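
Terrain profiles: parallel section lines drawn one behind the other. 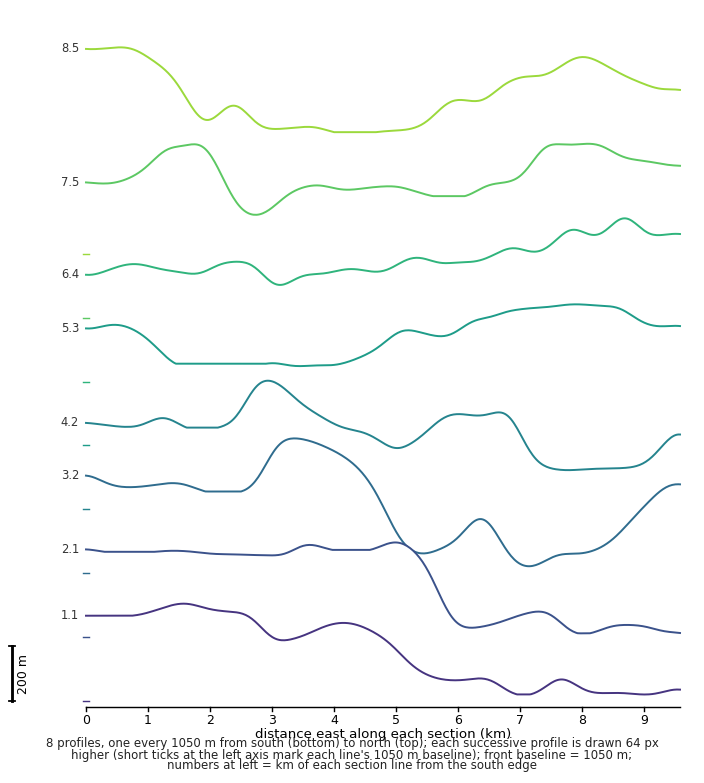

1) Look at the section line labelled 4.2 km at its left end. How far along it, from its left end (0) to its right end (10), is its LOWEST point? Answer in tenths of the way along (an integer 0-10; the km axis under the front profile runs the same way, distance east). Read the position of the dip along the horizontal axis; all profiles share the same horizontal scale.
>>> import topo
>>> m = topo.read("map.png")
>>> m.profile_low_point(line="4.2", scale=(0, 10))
8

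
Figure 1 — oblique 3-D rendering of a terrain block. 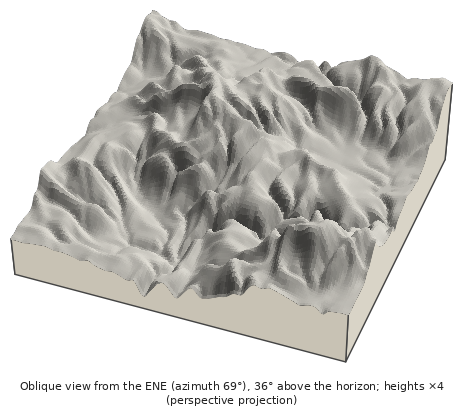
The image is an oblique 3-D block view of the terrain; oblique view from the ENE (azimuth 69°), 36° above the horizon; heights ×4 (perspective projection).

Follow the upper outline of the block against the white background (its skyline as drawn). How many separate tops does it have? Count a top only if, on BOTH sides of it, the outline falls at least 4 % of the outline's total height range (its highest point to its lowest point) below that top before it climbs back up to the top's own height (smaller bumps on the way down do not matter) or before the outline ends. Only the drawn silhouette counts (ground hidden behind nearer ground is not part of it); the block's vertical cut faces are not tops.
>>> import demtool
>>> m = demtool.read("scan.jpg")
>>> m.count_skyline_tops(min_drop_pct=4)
2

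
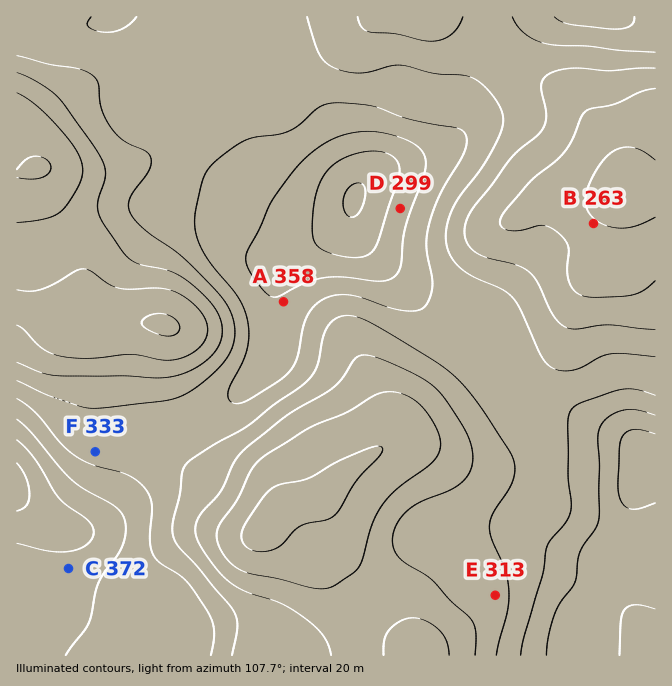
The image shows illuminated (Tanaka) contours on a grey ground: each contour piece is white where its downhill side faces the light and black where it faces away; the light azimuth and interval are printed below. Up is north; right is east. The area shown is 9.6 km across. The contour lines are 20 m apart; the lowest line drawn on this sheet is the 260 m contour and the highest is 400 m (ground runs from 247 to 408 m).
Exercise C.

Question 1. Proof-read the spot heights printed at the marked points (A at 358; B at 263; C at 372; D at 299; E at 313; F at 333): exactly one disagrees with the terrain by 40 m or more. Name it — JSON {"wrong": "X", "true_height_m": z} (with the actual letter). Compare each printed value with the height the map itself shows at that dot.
{"wrong": "D", "true_height_m": 369}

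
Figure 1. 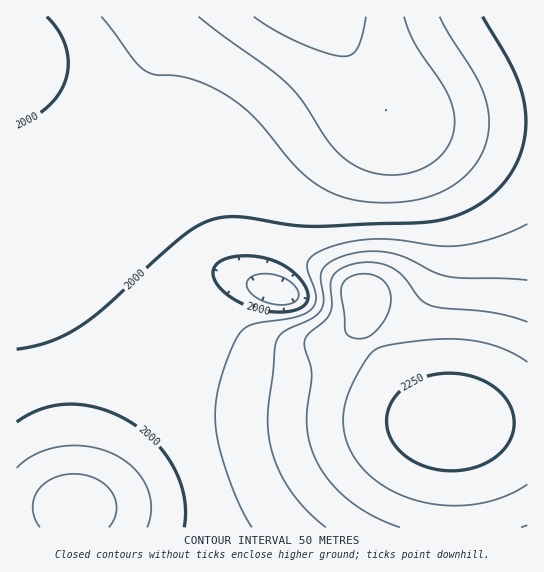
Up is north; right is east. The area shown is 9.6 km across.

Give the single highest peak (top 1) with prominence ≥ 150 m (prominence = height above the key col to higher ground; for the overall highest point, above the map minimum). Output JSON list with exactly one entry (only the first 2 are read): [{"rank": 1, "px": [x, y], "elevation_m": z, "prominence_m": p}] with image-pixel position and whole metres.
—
[{"rank": 1, "px": [451, 422], "elevation_m": 2279, "prominence_m": 461}]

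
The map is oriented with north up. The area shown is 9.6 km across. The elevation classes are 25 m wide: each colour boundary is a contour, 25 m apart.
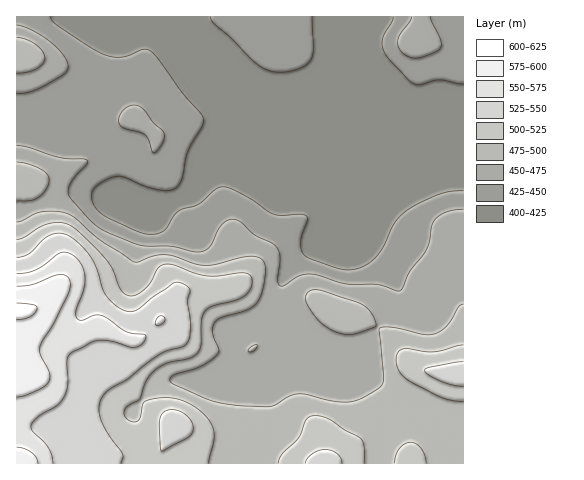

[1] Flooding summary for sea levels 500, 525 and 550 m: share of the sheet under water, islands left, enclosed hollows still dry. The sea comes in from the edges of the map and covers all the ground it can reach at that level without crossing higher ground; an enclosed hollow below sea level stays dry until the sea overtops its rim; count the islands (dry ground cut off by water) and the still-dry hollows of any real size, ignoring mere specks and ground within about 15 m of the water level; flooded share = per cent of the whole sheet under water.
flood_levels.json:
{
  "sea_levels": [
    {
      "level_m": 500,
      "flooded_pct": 78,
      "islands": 0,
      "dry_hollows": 0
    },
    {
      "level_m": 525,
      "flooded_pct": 86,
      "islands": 0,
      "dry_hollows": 0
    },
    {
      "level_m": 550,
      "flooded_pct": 94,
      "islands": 0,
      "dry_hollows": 0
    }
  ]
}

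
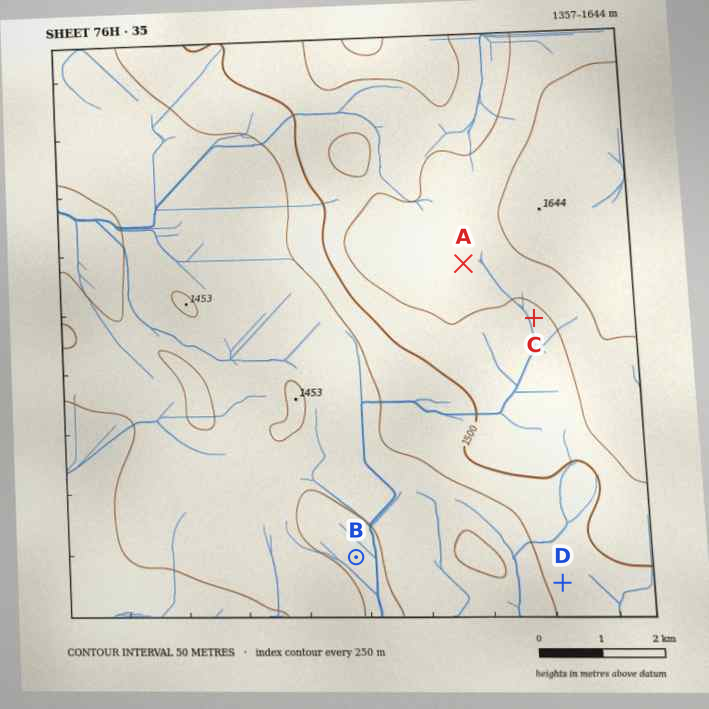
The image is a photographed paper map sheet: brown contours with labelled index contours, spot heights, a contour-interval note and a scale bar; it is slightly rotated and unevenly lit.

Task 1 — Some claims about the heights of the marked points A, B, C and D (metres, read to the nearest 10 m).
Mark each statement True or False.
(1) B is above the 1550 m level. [False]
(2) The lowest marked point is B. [True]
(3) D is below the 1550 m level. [True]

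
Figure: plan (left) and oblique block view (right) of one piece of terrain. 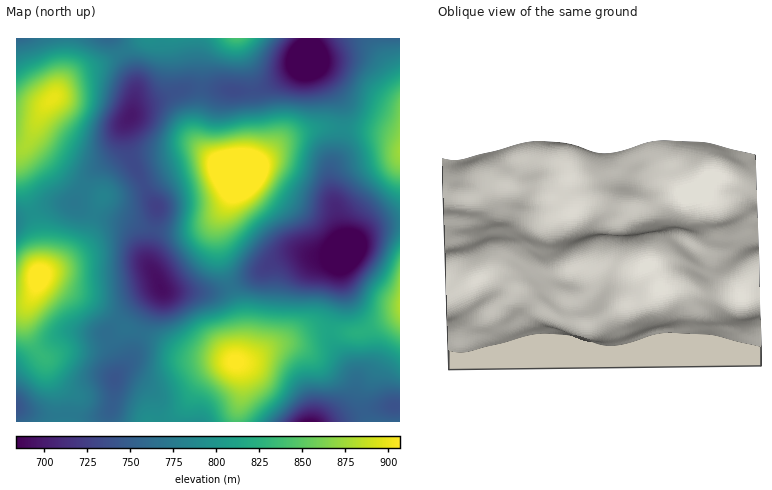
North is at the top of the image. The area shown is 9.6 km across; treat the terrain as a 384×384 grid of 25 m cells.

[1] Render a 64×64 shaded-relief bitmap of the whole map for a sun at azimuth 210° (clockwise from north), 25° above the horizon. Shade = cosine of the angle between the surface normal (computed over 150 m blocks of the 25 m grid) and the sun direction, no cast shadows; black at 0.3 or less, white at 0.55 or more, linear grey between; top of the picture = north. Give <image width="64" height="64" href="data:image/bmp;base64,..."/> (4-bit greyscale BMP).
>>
<image width="64" height="64" href="data:image/bmp;base64,Qk12CAAAAAAAAHYAAAAoAAAAQAAAAEAAAAABAAQAAAAAAAAIAAATCwAAEwsAABAAAAAAAAAAAAAAABEREQAiIiIAMzMzAERERABVVVUAZmZmAHd3dwCIiIgAmZmZAKqqqgC7u7sAzMzMAN3d3QDu7u4A////AGZ3iHd3d3ZmeIiHd3iJmZq7u6qZmZmZq8zMy6mYdmVVd4iIiIiHd2d4iId3eJmZmru7qpmZmZmrvMy6qZh2ZlaZqqmZiIh3d3iId3d4mZmau7upmZmZmaq8zLqpmId3d6u7upmYh3ZneIh3d4iZmau8u6mZmZmZmrzMu6mYiIiJvMy6mYh2ZWZ3iHd3iZmaq8zLqpmZmIiavMy6qYiZmarMzLqYh2ZVVneId3iZqqq7zMy6mZiHd4q8zLqYiJmZq8zMuph3ZlVWeIh3iZqqqrzNzLqZmHd3mrzLqYiImZmrzMupmId2ZmeIiHiJqqqqvMzLqZiHdniau7qYiImZmavMuqmIh3d3eIiIiImqqqq7zLqZiHdmeJq7qYiImZmZq7uqmId3d3eImYiImaqpmqq6qYh3dmZ4mqmIeImaqZqru6mHd3d3d4iIiIiZmZmZmZmHdmZmZniZmHd4mquqq7u7mHZmZmZneIiIiZmYiIiIiHZlVVVmeIiHZniau7u7zLuYZmVVVVZ3iIiZmId3d4h3ZVREVVZnd2ZmeKu7u7vMu5dmZVVVVneIiJiIdmZnd2ZUREREVVZlVWeJmqqqu8y6mHdmZVZmd4iIh3ZlVWZmVEMzRERERVVVZ4iYiImrzLqYh3d3d3eIiHdmVUREVVRDMzMzMzNERFZnd3dniavMqpmIiIiIiIiHZlRDMzREQzIzMzMzMzM0VWZmVVZ5q7uqmZmZmZmZiHZVQyIjNEMyIjMzMiIiIjNEVUQ0Vnmqu5mZmZmZmZiHZlQyIiNEQzMjMzMiIiIiIjMzIiNGeaqqmZmZmZmYh3ZlQzIjNFVVREREQyIRIiIiIhEAE0aJmZmZmZiIiId2ZVVDMzRWZ3ZmZmVDIRIiIhERAAATV4mYiZmZmIiHdmVVVEREVneJmIiIh1QiIjMiERAAACNXiHeImqmId3dlVVVUREVniaqqqqqXZDIzMzIhERARNFZ3Z4mamYd3ZmVVVVRERWeau7zMu6hlREREQzIiIiI0VmZniZmXZmZlVVVVVERWeJu8zN3LqXZVVVVERERDNEVWZmeJiHZUREREVVVERFaJq8zd3cupdmZmZlRFVVVEVVZmd4mHVDMzM0RVVVRFZ5q8zd3dy6mHd3d2VVVmZVVVZmd4iGUyIRIjNFVVVVZ5q7zd7dzLqYiIh3ZlZnd2VVZ3d4iIVCERESI0RVVVZ5q7zN7u3cupiIiId2Z3h3Zmd4iZmIdUIhESIjNFVVZ4mrvM3e3cy6mYiIiIiIiIh3eJqqqph1QzIiIiNEVVVniaqrvN3cy7qZmYmZmZmZmIiZq7u6mHZlRDMzM0VVVmeJmZmrvMy7qqmZmZqqqqqZiZq8zLupiHZVRDNEVVVmd4h3eJq7u6qqqpmZqqu7qpiJmrzMy7qZh2VURFVmZmd3d2ZniaqqqqqqmZqqqqqpiIiau8zLu6mXdlVVZnd3d3d2ZmeJqqqqqqqqqqqqmZh3eImru7zLuph2ZmZneIiHd2ZmeJq7qqqqqqqpmZiId2Zniaq7vMzKmHd3d3iIiHd2ZmeKu8u7u7u7qqmYiHd2Zneaq7vN3cqYiIiIiIiHdmVWeKvMzMzMu7u6qYiHd2ZmeKu7zN3dy6mIiIiIh3ZlVVZ5q8zMzMzLu6qZiHd3dneJu8zN3u3bqZmZiId3ZlREVomrzMzd3cu6qZiHd4d3d4q7zM3e7duqmZmId2ZlRERXiau8zd3cy6qYh3d3h3d3iru8zd7t2qmZmYh3ZmVERWeaq7zN3dy6mHdmZmd3ZmeJqrvM3dzJmZmYh3dmZVRWeJqru8zcuph2ZVRFZmZmZ4maq7vMy7mZmIiHd3ZlVVZ4mqq8zMuodlREMzRVVVVniZqqu7u6qIiIiHd3ZlVVZniZqrzMuoZEMzIiI0VVVmiZqqq7u6mYiIiHd3dlVEVWeImau7uXUyIiIhIjRVVWeJqqq7u6mYeIiId3d2VERFVneImqqXUxERERESNEVVZ5qqqru6qYiIiIh3d3ZURERWZ3iJmHUxAAARERI0REVniZmaqqqYiIiIiIiIdlVEVVZmd4h2UxAAABEREjMzNFZ4iIiZmYiIiYiIiIh2ZVVmZnd4h2UyEAAREQASIiIjRWZmd4iIiIiZiIiJmHdmZmd3iIiHZDERERERABERERIjRVVWeIiIiJmIiZmIdmZmd3iJmIdUMiIiMiEREREQASM0RFZ4iIiIiIiIiIdlVWZ3iJmZh1QzMzRDMyIiIRABEjNEVniIiIiIiIiHdlRFVmeImZmHZVVUVVVEREMyEQESM0VniIiIiHd3d3ZUQ0RVZ3iZqZh3ZmZmZmZmZUMhERIzRWeIiHd3ZmZmVUMzRFZneJqqmIiHd3d4iId2VCEREjRFZ4iHdmZVVVVEMzNFVmeJq7qpmZmIiJmZmIZUMhEiNFZnh3ZmZVVERDMzM0VmeJq7u6qpmZmZqqqphlQyIiNFZ3eHdmZVVUQzMiIzRWZ4m8zLqqqqmaq7u6mGVDMzRWd4iId2ZmVVRDMyIiNFVnirzMuqqqqqq8zLqYZVRERniZmZiHd2ZVVEQzIiIzRFaJvMu6qZmaq8zcuph2VVVomqqqmYh3ZlVURDMiIiM0VnmruqmZmZqrzdy6mHdmZ4mrvLupmHZmVVVVRDMzMzRWeJqpmZmZmqvN3LqYiHeJq7zMy6mIdlVVVVVUQzM0RFZ4mpiImZmaq83cupmIiImrzMy6qYdmVV"/>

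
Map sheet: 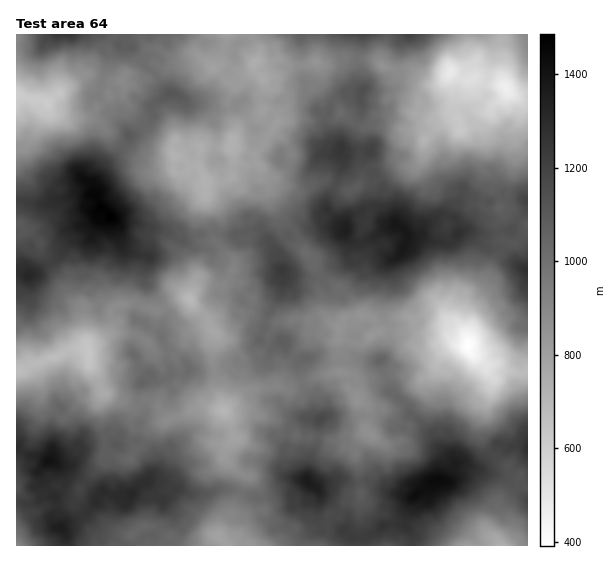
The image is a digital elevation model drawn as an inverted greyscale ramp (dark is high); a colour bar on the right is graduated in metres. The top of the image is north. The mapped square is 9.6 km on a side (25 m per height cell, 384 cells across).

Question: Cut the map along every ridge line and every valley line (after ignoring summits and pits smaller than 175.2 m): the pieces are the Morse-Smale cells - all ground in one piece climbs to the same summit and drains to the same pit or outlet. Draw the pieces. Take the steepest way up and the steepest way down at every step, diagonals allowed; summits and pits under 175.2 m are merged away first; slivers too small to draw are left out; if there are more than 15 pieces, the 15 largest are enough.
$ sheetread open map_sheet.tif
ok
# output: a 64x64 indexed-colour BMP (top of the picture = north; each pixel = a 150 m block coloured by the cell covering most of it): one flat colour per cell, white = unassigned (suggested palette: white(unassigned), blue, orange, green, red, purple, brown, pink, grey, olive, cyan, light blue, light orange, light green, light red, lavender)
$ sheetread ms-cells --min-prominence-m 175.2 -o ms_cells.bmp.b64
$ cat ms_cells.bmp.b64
<image width="64" height="64" href="data:image/bmp;base64,Qk12CAAAAAAAAHYAAAAoAAAAQAAAAEAAAAABAAQAAAAAAAAIAAATCwAAEwsAABAAAAAAAAAA////ALR3HwAOf/8ALKAsACgn1gC9Z5QAS1aMAMJ34wB/f38AIr28AM++FwDox64AeLv/AIrfmACWmP8A1bDFAAAAAJmZmZmZmZAAAAAAAAAAACIiIiIiIiK7u7u7u7u7AAAAmZmZmZmZmQAAAAAAAAAAIiIiIiIiK7u7u7u7u7sAAAmZmZmZmZmZAAAAAAAAAO7uIiIiIiIru7u7u7u7uwAACZmZmZmZmZkAAAAAAAAA7u7iIiIiIiu7u7u7u7u7AAAJmZmZmZmZkAAAAAAAAAAO7u7iIiIiK7u7u7u7u7sAAAmZmZmZmZkAAAAAAAAAAADu7uIiIiIru7u7u7u7uwAAmZmZmZmZmZAAAAAAAAAAAA7u7uIiIiK7u7u7u7u7AACZmZmZmZmZnMzMzMwAAAAADu7u4iIiIiu7u7u7u7sACZmZmZmZmZzMzMzMzMAAAA7u7u7iIiIiIiK7u7u7uwAJmZmZmZmZnMzMzMzMAAAA7u7u7uIiIiIiIiu7u7u7AACZmZmZmZmZzMzMzMAAAADu7u7u4iIiIiIiIiIru7sKqqqpmZmZmZzMzMzMAAAAAO7u7u4iIiIiIiIiIiu7u6qqqqqqqpmZzMzMzMwAAAAA7u7u7uIiIiIiIiIiIrK7qqqqqqqqqqzMzMzMzMAAAADuLiIi4iIiIiIiIiIiIiKqqqqqqqqqrMzMzMzMwAAAAOIiIiIiIiIiIiIiIiIiIqqqqqqqqqqqzMzMzMzAAAAAAiIiIiIiIiIiIiIiIiIiqqqqqqqqqqrMAAzMzAAAAAAAAiIiIiIiIiIiIiIiIiKqqqqqqqqqqswAAAwAAAAAAAACIiIiIiIiIiIiIiIiIqqqqqqqqqVQAAAAAAAAAAAAAAIiIiIiIiIiIiIiIiIiqqqqqqqlVVAAAAAAAAAAAAAAIiIiAiIiIiIiIiIiIiKqqqqqqlVVVQAAAAAAAAAAAAAiIiACIiIiIiIiIiIiIqqqqqqqVVVVVVVQAAAAAAAAABESIiIiIiIiIiIiIiIiVaqqqqVVVVVVVViIiIAAAAABERECIiIiIiIiIiIiAABVVaqqpVVVVVVVWIiIiAAAAAEREQIiIiIiIiIiIgAAAFVVVVqlVVVVVViIiIiAABEAEREREiIiIiIiIiIgAAAAVVVVVVVVVVVViIiIiAAAEREREREiAiIiIiIiIRAAAABVVVVVVVVVVVWIiIiIAAABEREREQAAAiIiIiIRERAAAFVVVVVVVVVViIiIiIiAAAEREREREAABEREREREREQAAVVVVVVVVVViIiIiIiIgAAREREREQABERERERERERERFVVVVVVVVVWIiIiIiIiIAAEREREREREREREREREREREVVVVVVVVVVViIiIiIiIgAARERERERERERERERERERERVVVVVVVVVVWIiIiIiIgAAAERERERERERERERERERERFVVVVVVVVVVYiIiIiIiAAAAREREREREREREREREREREVVVVVVVVVVViIiIiIiAAAABERERERERERERERERERER//VVVVVVVVWIiIiIiAAAAAERERERERERERERERERERH//1VVVVVVVYiIiIiAAAAAAREREREREREREREREREREf///1VVVVVYiIiIiAAAAAABERERERERERERERERERER////VVVVWIiIiIgAAAAAAGERERERERERERERERERERH/////9VVYiIiIMAAAAAAGZhEREREREREREREREREREf//////VViIiDMzM2ZmZmZmYRERERERERRBERERERER//////9VgzMzMzMzZmZmZmZmZmYREREUREQRERERERH//////1UzMzMzMzNmZmZmZmZmYREREURERERBEREREf//////MzMzMzMzM2ZmZmZmZmZhERERREREREERERERd3d3//8zMzMzMzMzZmZmZmZmZmERERFERERERBREFER3d3d3dzMzMzMzMzNmZmZmZmZmZhEREURERERERERERHd3d3d3MzMzMzMzMzZmZmZmZmZmEREUREREREREREREd3d3d3dzMzMzMzMzMzZmYzZmZmYRERRERERERERERER3d3d3d3MzMzMzMzMzNmYzM2ZmZmERRERERERERERERHd3d3d3dzMzMzMzMzMzMzMzZmZmYRFEREREREREREREd3d3d3d3czMzMzMzMzMzMzNmZmZkFERERERERERERER3d3d3d3d3MzMzMzMzMzMzM2ZmZgRERERERERERERERHd3d3d3d3dzMzMzMzMzMzM2ZmZgAEREREREREREREREd3d3d3d3d3czMzMzMzMzM2ZmZmAARERERERERERERER3d3d3d3d3d3MzMzMzMzMzNmZmYAAERERERERERERERHd3d3d3d3d3czMzMzMzMzM2ZmZgAAREREREREREREREd3d3d3d3d3d3MzMzMzMzMzNmZmYABERERERERERARETd3dd3d3d3d3dzMzMzMzMzNmZmZmAERERERERERAAEAN3d3dd3d3d3dzMzMzMzMzNmZmZmZmRERERERERAAAAA3d3d3Xfd3d13MzMzMzMzNmZmZmZmZEREREAARAAAAADd3d3d3d3d3dMzMzMzMzNmZmZmZmZkREAAAAAAAAAAAN3d3d3d3d3dAAADMzMzM2BgAAAAZmRAAAAAAAAAAAAA3d3d3d3d3dAAAAADMzMzAAAAAAAAAAAAAAAAAAAAAADd3d3d3d3dAAAAAAMzMzMAAAAAAAAAAAAAAAAAAAAAAN3d3d3d3dAAAAAAADMzMwAAAAAAAAAAAAAAAAAAAAAA"/>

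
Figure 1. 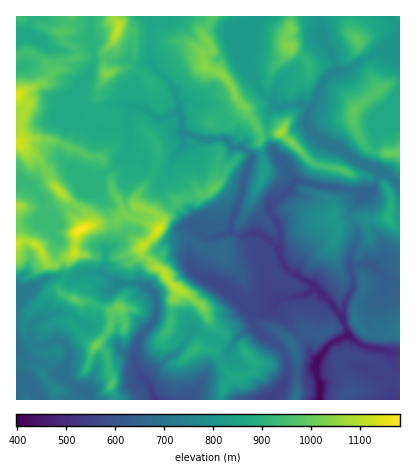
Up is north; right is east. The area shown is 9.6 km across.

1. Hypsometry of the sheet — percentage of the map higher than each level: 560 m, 95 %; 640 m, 83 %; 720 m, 70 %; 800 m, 59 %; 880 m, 35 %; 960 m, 13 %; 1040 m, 3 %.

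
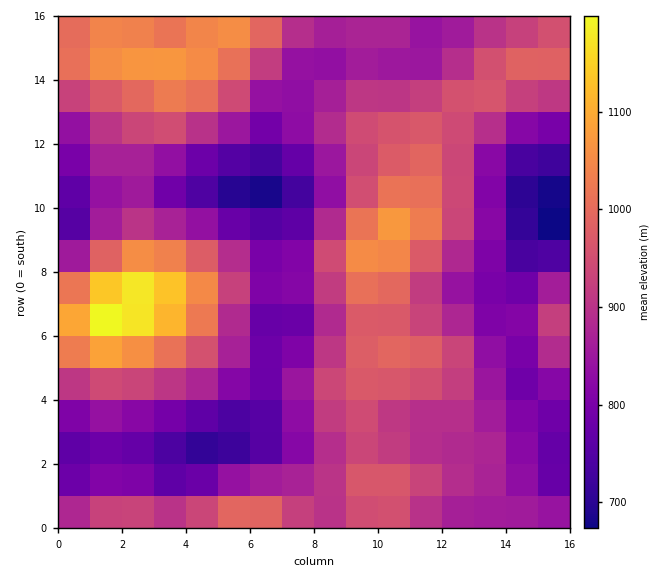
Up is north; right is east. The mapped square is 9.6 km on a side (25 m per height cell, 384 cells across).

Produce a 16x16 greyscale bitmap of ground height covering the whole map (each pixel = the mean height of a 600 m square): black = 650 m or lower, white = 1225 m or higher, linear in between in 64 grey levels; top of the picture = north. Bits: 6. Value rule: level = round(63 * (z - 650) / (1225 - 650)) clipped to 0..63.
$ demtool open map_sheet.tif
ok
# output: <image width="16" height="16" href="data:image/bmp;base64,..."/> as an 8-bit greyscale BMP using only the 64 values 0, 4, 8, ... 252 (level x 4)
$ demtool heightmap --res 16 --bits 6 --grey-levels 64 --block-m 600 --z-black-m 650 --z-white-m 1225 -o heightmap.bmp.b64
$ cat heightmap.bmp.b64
<image width="16" height="16" href="data:image/bmp;base64,Qk02BQAAAAAAADYEAAAoAAAAEAAAABAAAAABAAgAAAAAAAABAAATCwAAEwsAAAABAAAAAAAAAAAAAAEBAQACAgIAAwMDAAQEBAAFBQUABgYGAAcHBwAICAgACQkJAAoKCgALCwsADAwMAA0NDQAODg4ADw8PABAQEAAREREAEhISABMTEwAUFBQAFRUVABYWFgAXFxcAGBgYABkZGQAaGhoAGxsbABwcHAAdHR0AHh4eAB8fHwAgICAAISEhACIiIgAjIyMAJCQkACUlJQAmJiYAJycnACgoKAApKSkAKioqACsrKwAsLCwALS0tAC4uLgAvLy8AMDAwADExMQAyMjIAMzMzADQ0NAA1NTUANjY2ADc3NwA4ODgAOTk5ADo6OgA7OzsAPDw8AD09PQA+Pj4APz8/AEBAQABBQUEAQkJCAENDQwBEREQARUVFAEZGRgBHR0cASEhIAElJSQBKSkoAS0tLAExMTABNTU0ATk5OAE9PTwBQUFAAUVFRAFJSUgBTU1MAVFRUAFVVVQBWVlYAV1dXAFhYWABZWVkAWlpaAFtbWwBcXFwAXV1dAF5eXgBfX18AYGBgAGFhYQBiYmIAY2NjAGRkZABlZWUAZmZmAGdnZwBoaGgAaWlpAGpqagBra2sAbGxsAG1tbQBubm4Ab29vAHBwcABxcXEAcnJyAHNzcwB0dHQAdXV1AHZ2dgB3d3cAeHh4AHl5eQB6enoAe3t7AHx8fAB9fX0Afn5+AH9/fwCAgIAAgYGBAIKCggCDg4MAhISEAIWFhQCGhoYAh4eHAIiIiACJiYkAioqKAIuLiwCMjIwAjY2NAI6OjgCPj48AkJCQAJGRkQCSkpIAk5OTAJSUlACVlZUAlpaWAJeXlwCYmJgAmZmZAJqamgCbm5sAnJycAJ2dnQCenp4An5+fAKCgoAChoaEAoqKiAKOjowCkpKQApaWlAKampgCnp6cAqKioAKmpqQCqqqoAq6urAKysrACtra0Arq6uAK+vrwCwsLAAsbGxALKysgCzs7MAtLS0ALW1tQC2trYAt7e3ALi4uAC5ubkAurq6ALu7uwC8vLwAvb29AL6+vgC/v78AwMDAAMHBwQDCwsIAw8PDAMTExADFxcUAxsbGAMfHxwDIyMgAycnJAMrKygDLy8sAzMzMAM3NzQDOzs4Az8/PANDQ0ADR0dEA0tLSANPT0wDU1NQA1dXVANbW1gDX19cA2NjYANnZ2QDa2toA29vbANzc3ADd3d0A3t7eAN/f3wDg4OAA4eHhAOLi4gDj4+MA5OTkAOXl5QDm5uYA5+fnAOjo6ADp6ekA6urqAOvr6wDs7OwA7e3tAO7u7gDv7+8A8PDwAPHx8QDy8vIA8/PzAPT09AD19fUA9vb2APf39wD4+PgA+fn5APr6+gD7+/sA/Pz8AP39/QD+/v4A////AGR4fGx8lJR4bICEbFxcXFQ4SEQ0OFRcYHCMjHxoYFA4NDw4KBggLEhsfHRoaGRMNERUTEAwKCxQdIBwbGxcSDxwgHxwZEg4WHyMjIR4WDxIqMC0oIRgPERwkJSQfFBAaMTw6MykaDg4ZIyMfGRESHig1OjUsHhESHScmHRUQDxcWJSwqJBoQEiAsKyMZEQkKCxccGBQOCwwaKC4pHxMHAw0VFw8KBQQJFCEoJyASBgMQGBgUDgsJDhYfJCUfEwkIFBwfIRsWDxQaICIjIBsSEB8jJiknIBUUGBwcHiEiHhwnLS4uLCgdFRQXFhYbISUlJysqKCssJRoYGBgVFxseIQ="/>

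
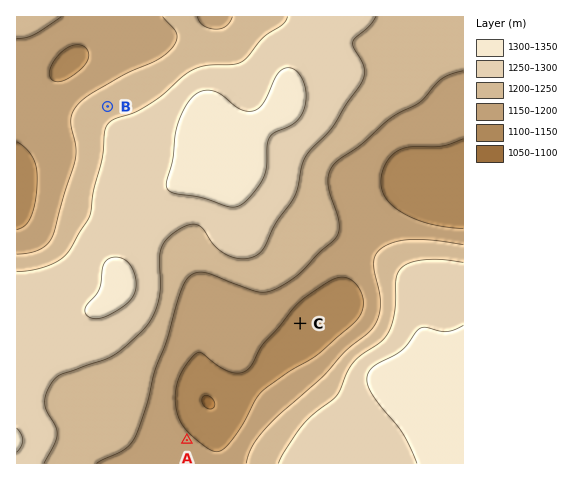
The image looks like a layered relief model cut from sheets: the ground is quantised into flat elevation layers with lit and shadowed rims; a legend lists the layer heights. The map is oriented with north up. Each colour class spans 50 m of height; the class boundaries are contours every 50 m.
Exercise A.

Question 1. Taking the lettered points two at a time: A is higher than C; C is lower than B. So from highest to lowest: B A C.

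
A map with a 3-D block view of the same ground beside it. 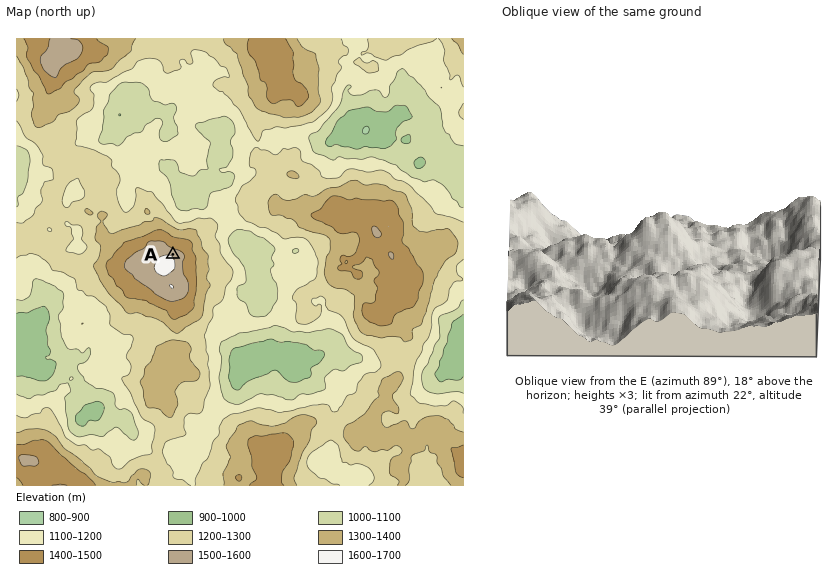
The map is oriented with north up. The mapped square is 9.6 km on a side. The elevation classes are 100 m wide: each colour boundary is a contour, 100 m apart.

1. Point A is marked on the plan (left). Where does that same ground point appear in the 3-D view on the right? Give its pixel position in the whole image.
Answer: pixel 670 221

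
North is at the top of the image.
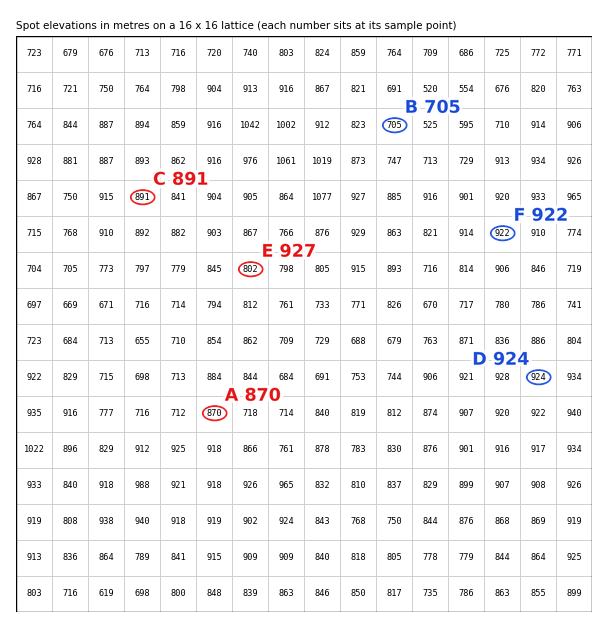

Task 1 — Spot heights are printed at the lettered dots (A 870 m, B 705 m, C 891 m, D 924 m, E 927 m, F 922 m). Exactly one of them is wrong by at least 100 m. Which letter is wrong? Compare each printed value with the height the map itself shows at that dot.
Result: E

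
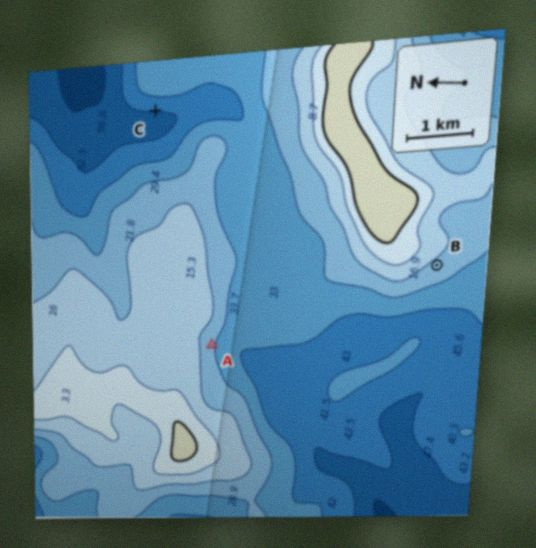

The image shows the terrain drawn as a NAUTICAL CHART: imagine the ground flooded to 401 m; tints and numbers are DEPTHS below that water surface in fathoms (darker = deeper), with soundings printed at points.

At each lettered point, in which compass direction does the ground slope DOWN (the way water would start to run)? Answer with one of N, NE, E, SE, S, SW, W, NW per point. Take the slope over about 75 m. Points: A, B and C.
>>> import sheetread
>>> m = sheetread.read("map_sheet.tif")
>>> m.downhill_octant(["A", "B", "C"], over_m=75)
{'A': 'S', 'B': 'SW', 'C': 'W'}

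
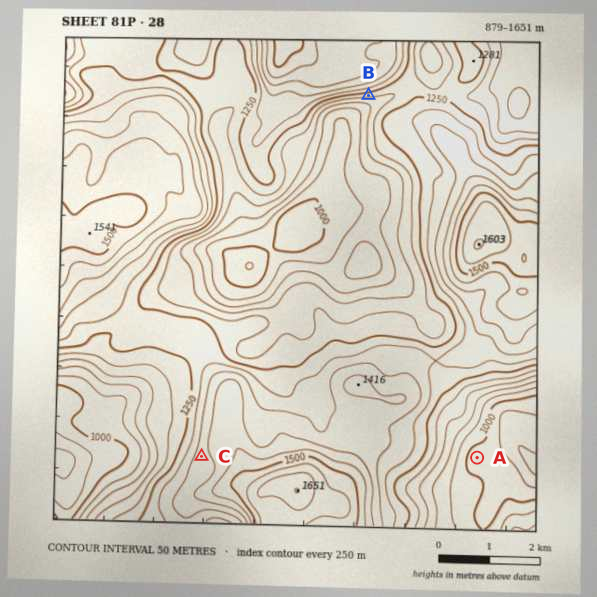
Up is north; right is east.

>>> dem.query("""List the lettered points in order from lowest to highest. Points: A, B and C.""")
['A', 'B', 'C']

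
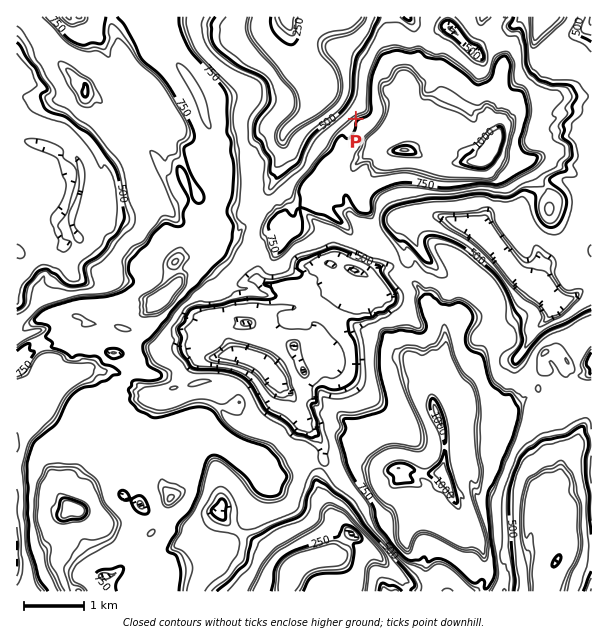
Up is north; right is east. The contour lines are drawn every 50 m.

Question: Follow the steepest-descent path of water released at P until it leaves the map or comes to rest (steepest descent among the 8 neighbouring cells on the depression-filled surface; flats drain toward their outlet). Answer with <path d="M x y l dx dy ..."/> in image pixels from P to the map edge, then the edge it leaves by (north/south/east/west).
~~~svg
<path d="M356 119l-3-3 0-3-8-8-3 0-6-6-4 0-11-10-4-2-11-10-7-14-6-6 0-24-6-12 0-4"/>
exit: north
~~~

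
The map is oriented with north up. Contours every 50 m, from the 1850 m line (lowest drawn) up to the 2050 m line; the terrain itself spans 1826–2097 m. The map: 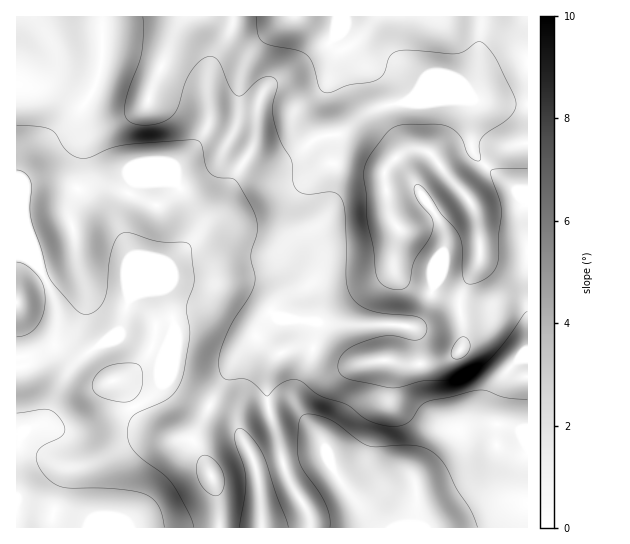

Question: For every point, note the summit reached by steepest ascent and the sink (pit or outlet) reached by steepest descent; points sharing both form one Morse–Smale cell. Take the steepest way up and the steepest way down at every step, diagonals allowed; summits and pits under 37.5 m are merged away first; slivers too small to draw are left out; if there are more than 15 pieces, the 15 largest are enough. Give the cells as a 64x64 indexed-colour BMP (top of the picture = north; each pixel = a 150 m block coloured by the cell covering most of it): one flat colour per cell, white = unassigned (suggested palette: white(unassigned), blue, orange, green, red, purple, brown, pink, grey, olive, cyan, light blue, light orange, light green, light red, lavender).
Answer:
<image width="64" height="64" href="data:image/bmp;base64,Qk12CAAAAAAAAHYAAAAoAAAAQAAAAEAAAAABAAQAAAAAAAAIAAATCwAAEwsAABAAAAAAAAAA////ALR3HwAOf/8ALKAsACgn1gC9Z5QAS1aMAMJ34wB/f38AIr28AM++FwDox64AeLv/AIrfmACWmP8A1bDFABERERERERERERERERREREREREIiIiIiIiIiIiIiIiIiERERERERERERERERFEREREREQiIiIiIiIiIiIiIiIiIREREREREREREREREUREREREQiIiIiIiIiIiIiIiIiIhERERERERERERERERRERERERCIiIiIiIiIiIiIiIiIiERERERERERERERERFERERERCIiIiIiIiIiIiIiIiIiIREREREREREREREREURERERCIiIiIiIiIiIiIiIiIiIhEREREREREREREREUREREREIiIiIiIiIiIiIiIiIiIiERERERERERERERERREREREQiIiIiIiIiIiIiIiIiIiIRERERERERERERERFEREREQiIiIiIiIiIiIiIiIiIiIhERERERERERERERFERERERCIiIiIiIiIiIiIiIiIiIiERERERERERERERFEREREREIiIiIiIiIiIiIiIiIiIiIREREREREREREREUREREREQiIiIiIiIiIiIiIiIiIiIhERERERERERERERFEREREQiIiIiIiIiIiIiIiIiIiIiEREREREREREREREURERERCIiIiIiIiIiIiIiIiIiIiIRERERERERERERERFEREREIiIiIiIiIiIiIiIiIiIiIhEREREREREREREREUREREIiIiIiIiIiIiIiIiIiIiIiERERERERERERERERFEREQiIiIiIiIiIiIiIiIiIiIiIREREREREREREREREURERCIiIiIiIiIiIiIiIiIiIiIhERERERERERERERERFEREIiIiIiIiIiIiIiIiIiIiIiERERERERERERERERERRERCIiIiIiIiIiIiIiIiIiIhERERERERERERERERERFEREIiIiIiIiIiIhEiIiIiIhERERERERERERERERERERRERCIiIhERERERERERIiIhEREREREREREREREREREREURBESERERERERERERESIhERERERERERERERERERERERERERERERERERERERERERERERERERERERERERERERERERERERERERERERERERERERERERERERERERERERERERERERERERERERERERERERERERERERERERERERERERERERERERERERERERERERERERERERERERERERERERERERERERERERERERERERERERERERERERERERERERERERERERERERERERERERERERERERERERERERERERERERERERERERERERERERERERERERERERERERERERERERERERERERERERERERERERERERERERERERERERERERERERERERERERERERERERERERERERERERERERERERERERERERERERERERERERERERERERERERERERERERERERERERERERERERERERERERERERERERERERERERERERERERERERERERERERERERERERERERERERERERERERERERERERERERERERERERERERERERERERERERERERERERERERERERERERERERERERERERERERERERERERERERERERERERERERERERERERERERERERERERERERERERERERERERERERERERERERMRERERERERERERERERERERERERERERERERERERERERMzEREREREREREREREREREREREREREREREREREREREREzMxEREREREREREREREREREREREREREREREREREREREzMzERERERERERERERERERERERERExERERERERERERETMzMxEREREREREREREREREREREREzERERERERERERETMzMzEREREREREREREREREREREREzMRERERERERERERMzMzMxEREREREREREREREREREREzMxEREREREREREREzMzMzERERERERERERERERERERMzMzERERERERERERERMzMzMzMzMxEREREREREREREREzMzMRERERERERERERETMzMzMzMzMREREREREREREREzMzMxEREREREREREREREzMzMzMzMzERERERERERERETMzMzERERERERERERERERMzMzMzMzMzMxERERERERERMzMzMREREREREREREREREzMzMzMzMzMzMREREREREREzMzMxERERERERERERERETMzMzMzMzMzMzERERERERETMzMzERERERERERERERERMzMzMzMzMzMzMzERERERERMzMzMREREREREREREREREzMzMzMzMzMzMzMzMzMzERMzMzMxERERERERERERERETMzMzMzMzMzMzMzMzMzMzMzMzMzERERERERERERERERMzMzMzMzMzMzMzMzMzMzMzMzMzMREREREREREREREREzMzMzMzMzMzMzMzMzMzMzMzMzMxERERERERERERERETMzMzMzMzMzMzMzMzMzMzMzMzMzEREREREREREREREREzMzMzMzMzMzMzMzMzMzMzMzMzMRERERERERERERERETMzMzMzMzMzMzMzMzMzMzMzMzMxEREREREREREREREREzMzMzMzMzMzMzMzMzMzMzMzMzERERERERERERERERETMzMzMzMzMzMzMzMzMzMzMzMzMREREREREREREREREREzMzMzMzMzMzMzMzMzMzMzMzMxERERERERERERERERETMzMzMzMzMzMzMzMzMzMzMzMz"/>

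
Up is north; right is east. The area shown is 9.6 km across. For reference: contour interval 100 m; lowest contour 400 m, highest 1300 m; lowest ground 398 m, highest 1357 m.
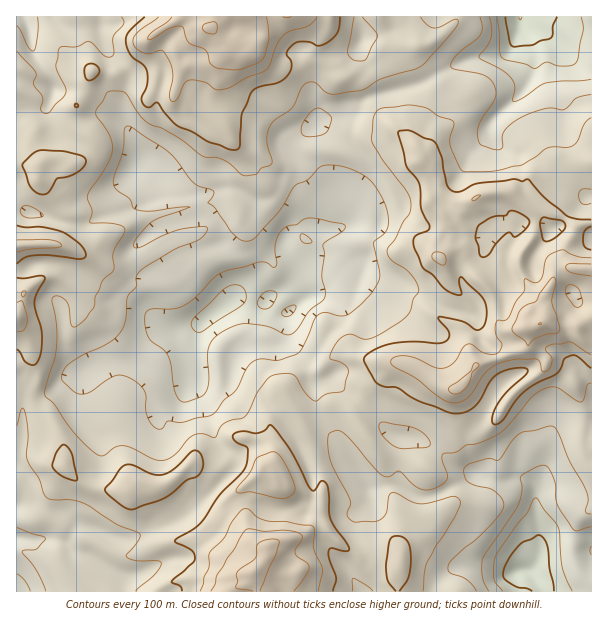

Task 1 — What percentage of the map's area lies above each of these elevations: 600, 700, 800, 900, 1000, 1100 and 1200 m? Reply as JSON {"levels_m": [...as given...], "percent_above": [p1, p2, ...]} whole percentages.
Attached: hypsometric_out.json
{"levels_m": [600, 700, 800, 900, 1000, 1100, 1200], "percent_above": [97, 91, 77, 51, 23, 9, 3]}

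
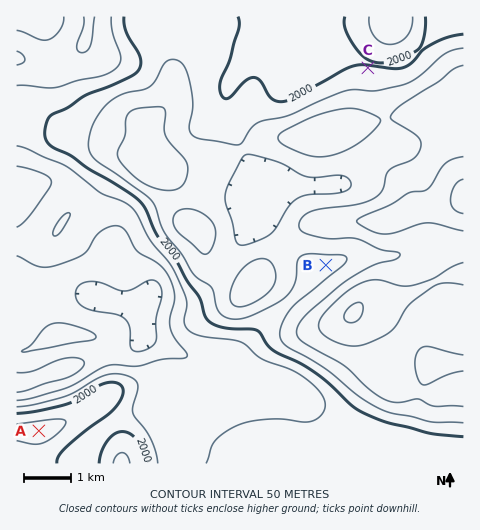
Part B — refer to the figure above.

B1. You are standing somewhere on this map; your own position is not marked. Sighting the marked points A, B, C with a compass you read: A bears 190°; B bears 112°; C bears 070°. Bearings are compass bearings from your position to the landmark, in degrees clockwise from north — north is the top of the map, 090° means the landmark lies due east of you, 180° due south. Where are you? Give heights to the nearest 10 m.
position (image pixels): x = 86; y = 169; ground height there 1990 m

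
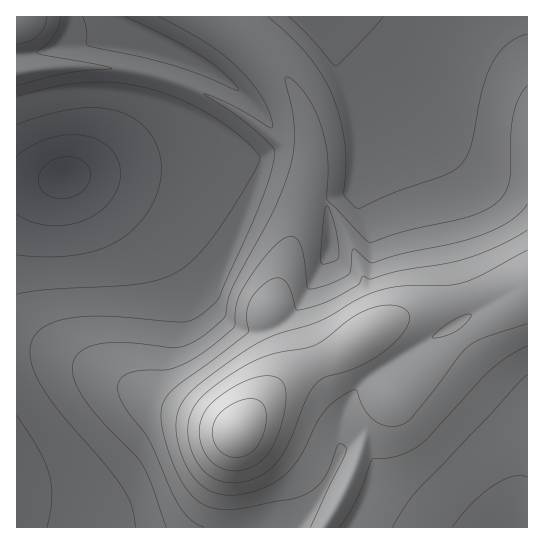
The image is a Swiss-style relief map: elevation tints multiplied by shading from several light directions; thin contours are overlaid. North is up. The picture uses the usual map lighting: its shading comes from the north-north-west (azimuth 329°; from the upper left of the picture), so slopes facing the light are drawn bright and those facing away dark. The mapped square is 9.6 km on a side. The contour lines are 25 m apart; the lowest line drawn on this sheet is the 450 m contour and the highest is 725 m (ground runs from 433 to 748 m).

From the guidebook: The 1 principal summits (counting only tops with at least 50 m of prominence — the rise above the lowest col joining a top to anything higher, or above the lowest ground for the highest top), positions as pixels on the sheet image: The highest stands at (238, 431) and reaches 748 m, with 315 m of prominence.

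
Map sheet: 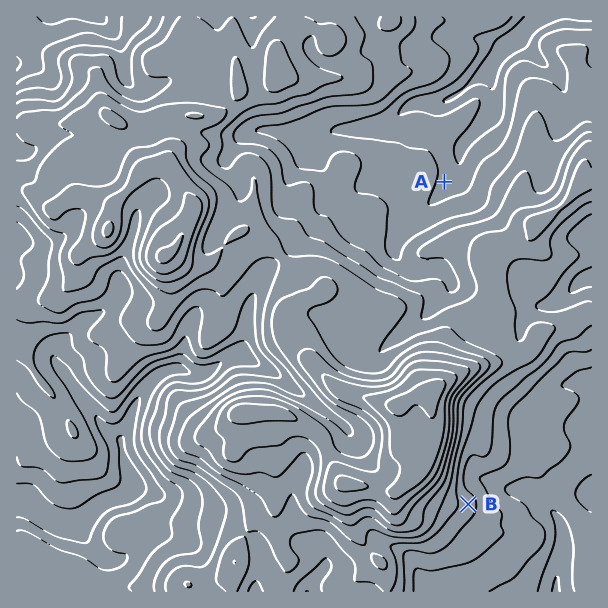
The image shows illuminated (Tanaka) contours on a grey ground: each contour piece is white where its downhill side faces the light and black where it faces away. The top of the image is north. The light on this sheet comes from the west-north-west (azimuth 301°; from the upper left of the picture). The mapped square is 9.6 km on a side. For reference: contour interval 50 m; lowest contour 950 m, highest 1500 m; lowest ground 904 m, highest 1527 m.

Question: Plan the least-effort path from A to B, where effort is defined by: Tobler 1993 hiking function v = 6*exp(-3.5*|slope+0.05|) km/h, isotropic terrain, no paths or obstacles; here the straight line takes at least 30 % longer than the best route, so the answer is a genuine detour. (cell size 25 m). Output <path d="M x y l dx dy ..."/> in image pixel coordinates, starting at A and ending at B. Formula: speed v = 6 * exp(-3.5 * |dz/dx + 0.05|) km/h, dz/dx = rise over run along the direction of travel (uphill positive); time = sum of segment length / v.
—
<path d="M444 182l0 10 3 6 0 35 30 60 0 13 27 54 0 5-1 3-17 16-9 18 0 30-16 33 0 24 7 15"/>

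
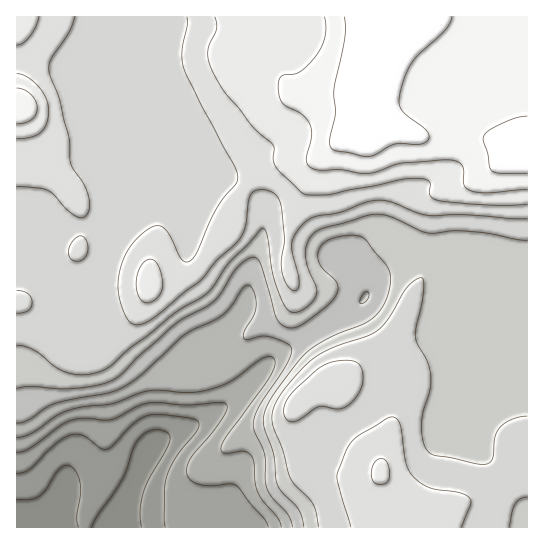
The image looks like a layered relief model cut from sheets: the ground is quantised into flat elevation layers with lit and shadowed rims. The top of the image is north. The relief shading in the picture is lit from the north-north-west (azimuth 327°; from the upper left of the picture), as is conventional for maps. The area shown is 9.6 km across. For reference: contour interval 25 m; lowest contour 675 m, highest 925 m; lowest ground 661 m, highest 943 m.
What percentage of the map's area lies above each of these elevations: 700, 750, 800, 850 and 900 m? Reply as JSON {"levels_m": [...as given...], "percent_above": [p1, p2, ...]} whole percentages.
{"levels_m": [700, 750, 800, 850, 900], "percent_above": [95, 88, 79, 35, 14]}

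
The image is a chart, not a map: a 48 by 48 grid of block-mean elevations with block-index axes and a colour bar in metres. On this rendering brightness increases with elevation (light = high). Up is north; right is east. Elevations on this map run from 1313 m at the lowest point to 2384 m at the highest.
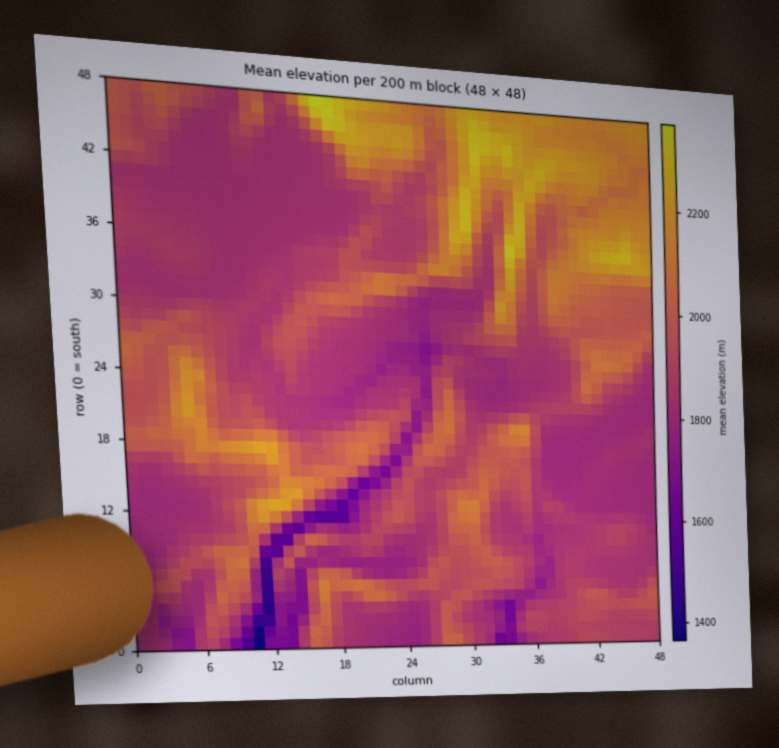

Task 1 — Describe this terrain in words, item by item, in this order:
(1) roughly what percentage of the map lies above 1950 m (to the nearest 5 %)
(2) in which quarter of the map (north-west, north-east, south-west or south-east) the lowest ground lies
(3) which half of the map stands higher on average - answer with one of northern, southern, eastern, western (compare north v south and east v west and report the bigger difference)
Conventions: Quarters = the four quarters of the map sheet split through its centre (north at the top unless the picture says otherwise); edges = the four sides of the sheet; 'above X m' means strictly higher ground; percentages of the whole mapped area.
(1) About 40 % of the map lies above 1950 m.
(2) The lowest ground is in the south-west quarter.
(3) The northern half stands higher on average than the southern half.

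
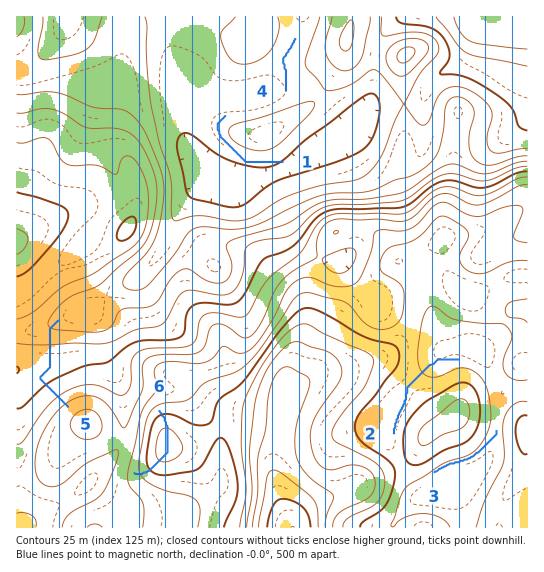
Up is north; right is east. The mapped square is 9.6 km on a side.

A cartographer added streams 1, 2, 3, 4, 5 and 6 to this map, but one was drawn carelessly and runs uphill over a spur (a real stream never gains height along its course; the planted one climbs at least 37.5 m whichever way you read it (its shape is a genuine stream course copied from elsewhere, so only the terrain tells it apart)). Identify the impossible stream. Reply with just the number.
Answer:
6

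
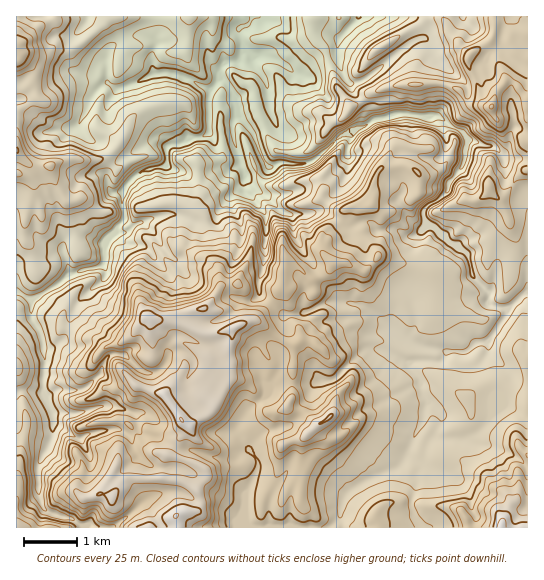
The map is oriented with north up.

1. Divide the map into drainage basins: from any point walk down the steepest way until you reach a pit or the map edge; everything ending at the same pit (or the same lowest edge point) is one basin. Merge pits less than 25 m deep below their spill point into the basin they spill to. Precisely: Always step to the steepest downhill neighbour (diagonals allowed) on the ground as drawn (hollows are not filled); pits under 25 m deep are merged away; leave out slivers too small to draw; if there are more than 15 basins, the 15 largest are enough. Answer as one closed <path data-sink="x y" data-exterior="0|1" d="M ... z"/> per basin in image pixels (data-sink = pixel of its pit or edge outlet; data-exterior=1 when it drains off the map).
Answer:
<path data-sink="253 17" data-exterior="1" d="M527 16l-32 0 0 15-4 10-18 11-5 6 0 5 9 19 4 17 6 8-18-4-11-14-13-5-42 0-30 8-23 16-14-22-11-36-12-15 0-19-297 1 1 511 511-1z"/><path data-sink="359 17" data-exterior="1" d="M443 16l-129 0-2 14 4 11 11 12 9 33 14 22 23-16 30-8 42 0 13 5 11 14 16 2-8-23-9-19 1-8-20-22z"/><path data-sink="463 17" data-exterior="1" d="M494 16l-49 0-1 3 5 14 21 22 21-14 4-10z"/>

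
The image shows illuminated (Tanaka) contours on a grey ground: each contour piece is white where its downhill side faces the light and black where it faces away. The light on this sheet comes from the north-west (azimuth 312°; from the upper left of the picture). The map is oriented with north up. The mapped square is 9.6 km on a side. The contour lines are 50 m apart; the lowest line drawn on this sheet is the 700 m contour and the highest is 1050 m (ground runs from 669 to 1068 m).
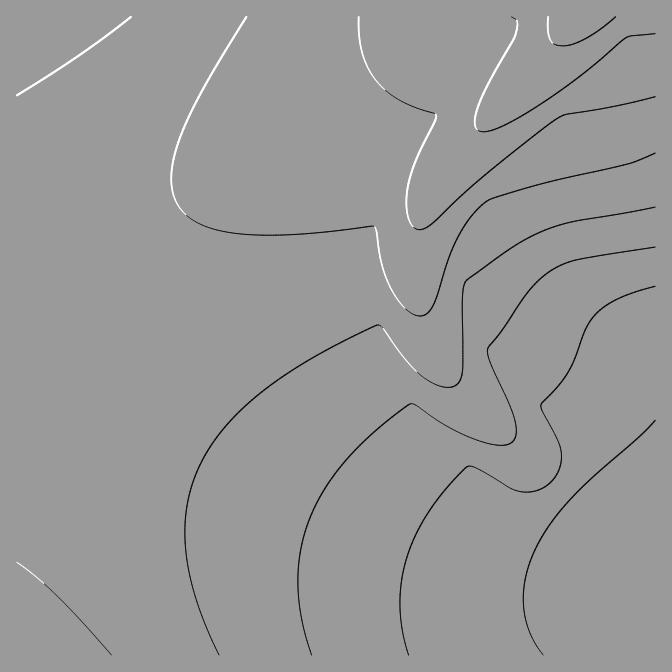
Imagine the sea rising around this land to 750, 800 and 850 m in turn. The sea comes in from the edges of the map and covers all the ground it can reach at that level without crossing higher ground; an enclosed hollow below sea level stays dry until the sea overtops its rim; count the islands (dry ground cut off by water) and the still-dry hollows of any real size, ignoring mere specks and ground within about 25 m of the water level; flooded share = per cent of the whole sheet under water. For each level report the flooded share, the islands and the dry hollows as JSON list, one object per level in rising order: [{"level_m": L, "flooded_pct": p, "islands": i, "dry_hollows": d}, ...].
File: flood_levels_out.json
[{"level_m": 750, "flooded_pct": 14, "islands": 0, "dry_hollows": 0}, {"level_m": 800, "flooded_pct": 25, "islands": 0, "dry_hollows": 0}, {"level_m": 850, "flooded_pct": 39, "islands": 0, "dry_hollows": 0}]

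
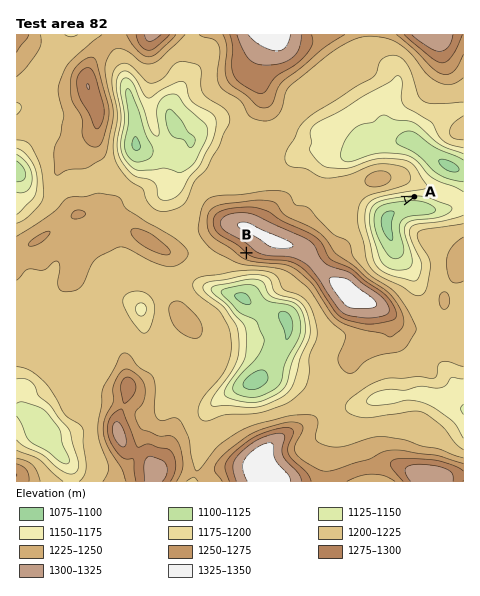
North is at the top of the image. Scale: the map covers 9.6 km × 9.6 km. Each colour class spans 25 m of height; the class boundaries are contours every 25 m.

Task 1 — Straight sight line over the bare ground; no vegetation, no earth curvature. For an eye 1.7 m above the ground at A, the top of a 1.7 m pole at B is hidden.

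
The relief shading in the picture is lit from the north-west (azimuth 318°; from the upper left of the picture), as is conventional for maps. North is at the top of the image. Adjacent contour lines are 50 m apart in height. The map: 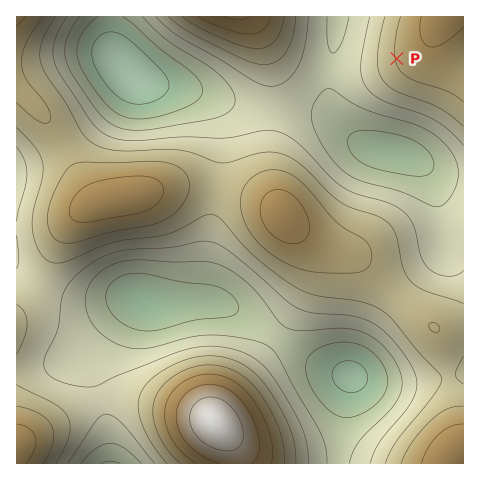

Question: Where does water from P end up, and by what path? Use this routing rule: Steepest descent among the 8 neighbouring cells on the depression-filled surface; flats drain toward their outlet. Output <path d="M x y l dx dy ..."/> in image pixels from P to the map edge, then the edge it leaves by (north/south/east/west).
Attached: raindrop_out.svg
<path d="M397 59l-57 0-6-6 0-14 1-1 0-6 1-1 1-14"/>
exit: north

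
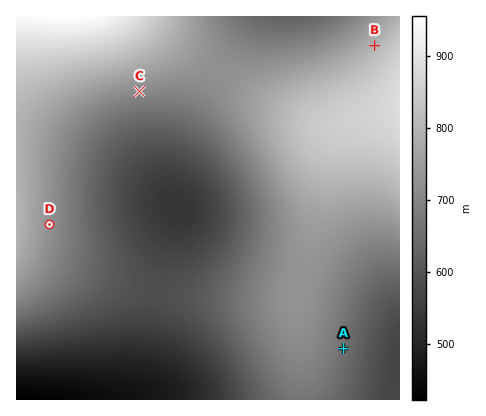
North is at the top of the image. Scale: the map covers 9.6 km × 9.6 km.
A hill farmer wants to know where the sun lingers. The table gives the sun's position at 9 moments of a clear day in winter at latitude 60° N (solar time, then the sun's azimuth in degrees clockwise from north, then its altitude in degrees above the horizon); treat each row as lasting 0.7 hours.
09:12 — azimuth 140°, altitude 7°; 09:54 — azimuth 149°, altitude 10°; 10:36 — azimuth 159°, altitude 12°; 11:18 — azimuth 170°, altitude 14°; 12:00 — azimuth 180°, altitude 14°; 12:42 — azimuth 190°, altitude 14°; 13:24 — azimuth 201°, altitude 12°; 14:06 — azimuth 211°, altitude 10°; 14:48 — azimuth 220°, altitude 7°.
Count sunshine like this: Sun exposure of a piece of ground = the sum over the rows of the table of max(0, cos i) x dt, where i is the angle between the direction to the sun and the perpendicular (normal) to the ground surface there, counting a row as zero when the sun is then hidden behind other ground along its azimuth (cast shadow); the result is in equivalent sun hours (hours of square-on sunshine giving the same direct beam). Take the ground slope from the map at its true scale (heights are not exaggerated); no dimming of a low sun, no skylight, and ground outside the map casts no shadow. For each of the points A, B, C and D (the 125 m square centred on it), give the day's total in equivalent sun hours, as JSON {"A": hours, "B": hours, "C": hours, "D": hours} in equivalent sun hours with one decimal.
{"A": 1.3, "B": 0.8, "C": 1.8, "D": 1.2}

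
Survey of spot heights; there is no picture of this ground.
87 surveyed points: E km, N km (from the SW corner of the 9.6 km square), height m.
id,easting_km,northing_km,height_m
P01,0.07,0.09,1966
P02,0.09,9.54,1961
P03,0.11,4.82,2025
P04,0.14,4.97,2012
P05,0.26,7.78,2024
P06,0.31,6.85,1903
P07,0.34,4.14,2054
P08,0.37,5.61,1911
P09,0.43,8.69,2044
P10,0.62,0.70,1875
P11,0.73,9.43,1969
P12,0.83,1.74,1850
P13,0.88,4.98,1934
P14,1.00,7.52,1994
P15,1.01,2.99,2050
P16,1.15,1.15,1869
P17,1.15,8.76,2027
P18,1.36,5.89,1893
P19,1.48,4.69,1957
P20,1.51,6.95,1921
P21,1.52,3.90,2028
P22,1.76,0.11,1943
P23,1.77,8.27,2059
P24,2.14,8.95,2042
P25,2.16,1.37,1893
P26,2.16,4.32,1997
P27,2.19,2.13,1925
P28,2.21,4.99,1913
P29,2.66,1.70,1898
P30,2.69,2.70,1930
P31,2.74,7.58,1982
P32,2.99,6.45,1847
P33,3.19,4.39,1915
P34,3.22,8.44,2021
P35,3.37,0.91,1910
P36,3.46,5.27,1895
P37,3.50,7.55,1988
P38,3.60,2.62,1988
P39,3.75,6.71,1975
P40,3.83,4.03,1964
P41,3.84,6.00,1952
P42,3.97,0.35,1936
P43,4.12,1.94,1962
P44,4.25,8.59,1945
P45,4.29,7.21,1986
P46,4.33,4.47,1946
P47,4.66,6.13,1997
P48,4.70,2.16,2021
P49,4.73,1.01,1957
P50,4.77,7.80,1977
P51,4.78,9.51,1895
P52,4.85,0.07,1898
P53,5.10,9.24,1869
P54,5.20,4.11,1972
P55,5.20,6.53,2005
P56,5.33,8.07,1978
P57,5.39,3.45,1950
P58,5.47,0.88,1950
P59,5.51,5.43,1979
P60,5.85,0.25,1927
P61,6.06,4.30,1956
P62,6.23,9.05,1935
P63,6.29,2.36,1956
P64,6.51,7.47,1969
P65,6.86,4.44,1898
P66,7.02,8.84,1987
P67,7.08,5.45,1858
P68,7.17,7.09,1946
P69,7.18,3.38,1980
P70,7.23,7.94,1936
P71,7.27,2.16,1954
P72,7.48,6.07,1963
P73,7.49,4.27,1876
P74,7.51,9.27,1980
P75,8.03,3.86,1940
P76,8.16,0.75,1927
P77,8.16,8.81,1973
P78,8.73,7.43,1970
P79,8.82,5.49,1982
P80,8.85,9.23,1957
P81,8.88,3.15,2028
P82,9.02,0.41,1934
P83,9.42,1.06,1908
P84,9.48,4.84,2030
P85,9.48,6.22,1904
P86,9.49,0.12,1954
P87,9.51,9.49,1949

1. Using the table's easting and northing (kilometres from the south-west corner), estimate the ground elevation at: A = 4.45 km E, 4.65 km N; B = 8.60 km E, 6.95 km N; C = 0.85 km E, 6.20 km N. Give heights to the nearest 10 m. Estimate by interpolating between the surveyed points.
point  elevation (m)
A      1950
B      1930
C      1910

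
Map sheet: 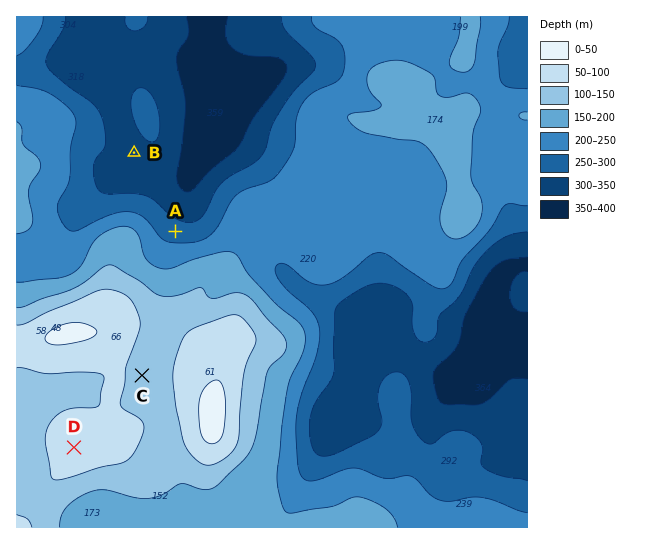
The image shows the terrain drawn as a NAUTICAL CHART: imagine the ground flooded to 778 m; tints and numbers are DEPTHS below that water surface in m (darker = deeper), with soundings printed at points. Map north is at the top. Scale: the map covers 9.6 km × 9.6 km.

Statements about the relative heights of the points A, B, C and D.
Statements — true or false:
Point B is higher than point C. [false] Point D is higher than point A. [true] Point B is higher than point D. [false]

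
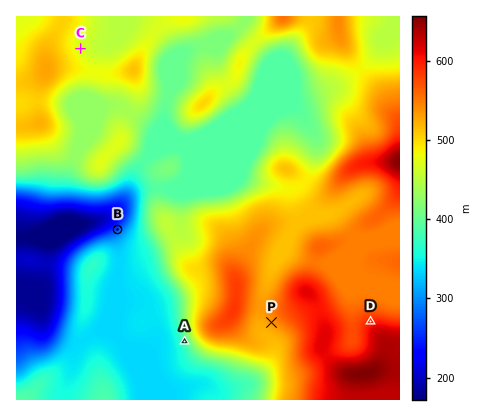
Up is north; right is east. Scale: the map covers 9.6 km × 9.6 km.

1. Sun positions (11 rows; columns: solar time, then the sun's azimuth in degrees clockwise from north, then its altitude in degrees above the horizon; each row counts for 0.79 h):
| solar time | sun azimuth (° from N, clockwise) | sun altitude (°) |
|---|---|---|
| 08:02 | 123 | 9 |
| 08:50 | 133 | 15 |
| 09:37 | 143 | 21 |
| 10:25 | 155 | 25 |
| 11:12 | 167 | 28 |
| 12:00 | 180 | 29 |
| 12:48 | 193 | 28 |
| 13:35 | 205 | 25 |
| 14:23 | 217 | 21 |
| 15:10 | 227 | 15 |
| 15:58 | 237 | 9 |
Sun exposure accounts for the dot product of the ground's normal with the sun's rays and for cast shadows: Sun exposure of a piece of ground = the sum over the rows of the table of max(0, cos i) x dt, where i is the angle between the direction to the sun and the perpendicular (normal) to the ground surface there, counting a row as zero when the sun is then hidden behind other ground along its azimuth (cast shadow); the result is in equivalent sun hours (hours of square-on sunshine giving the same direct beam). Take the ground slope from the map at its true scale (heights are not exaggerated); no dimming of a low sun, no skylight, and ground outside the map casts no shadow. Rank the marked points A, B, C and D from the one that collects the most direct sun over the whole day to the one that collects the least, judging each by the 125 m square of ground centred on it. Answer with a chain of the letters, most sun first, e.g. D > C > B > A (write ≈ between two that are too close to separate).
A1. A > C > D > B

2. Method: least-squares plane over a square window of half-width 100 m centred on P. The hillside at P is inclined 4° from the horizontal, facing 226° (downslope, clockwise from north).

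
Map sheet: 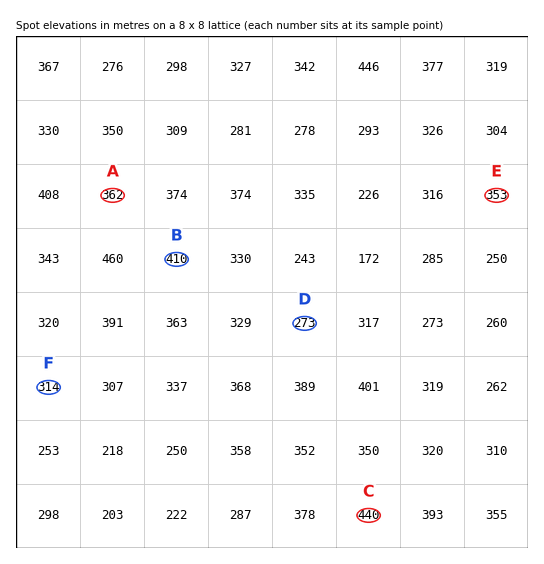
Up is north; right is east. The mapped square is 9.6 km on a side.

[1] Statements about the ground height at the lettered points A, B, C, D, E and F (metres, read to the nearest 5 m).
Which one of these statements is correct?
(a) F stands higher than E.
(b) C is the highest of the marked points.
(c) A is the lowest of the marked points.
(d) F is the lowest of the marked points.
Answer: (b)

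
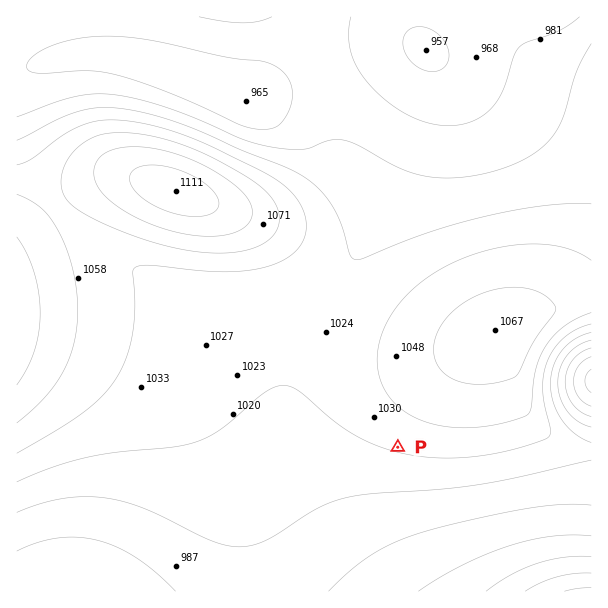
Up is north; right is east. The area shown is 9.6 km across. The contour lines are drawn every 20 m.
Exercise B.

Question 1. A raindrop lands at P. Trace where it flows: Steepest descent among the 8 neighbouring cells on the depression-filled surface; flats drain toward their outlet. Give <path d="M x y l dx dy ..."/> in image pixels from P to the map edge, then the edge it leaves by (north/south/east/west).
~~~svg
<path d="M398 447l0 92 52 52"/>
exit: south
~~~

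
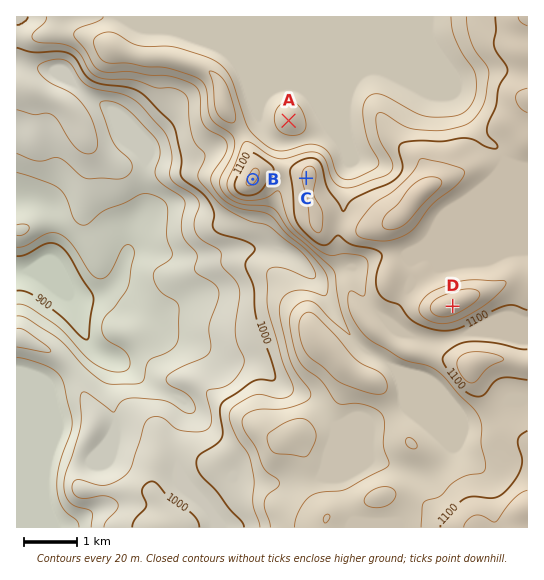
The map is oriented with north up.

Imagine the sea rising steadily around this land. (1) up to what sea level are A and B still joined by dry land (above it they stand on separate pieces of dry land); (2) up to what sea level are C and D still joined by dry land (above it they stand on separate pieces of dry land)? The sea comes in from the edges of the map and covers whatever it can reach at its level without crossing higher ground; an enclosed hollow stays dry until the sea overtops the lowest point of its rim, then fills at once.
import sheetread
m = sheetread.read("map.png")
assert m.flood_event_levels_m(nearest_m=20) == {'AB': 1060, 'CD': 1100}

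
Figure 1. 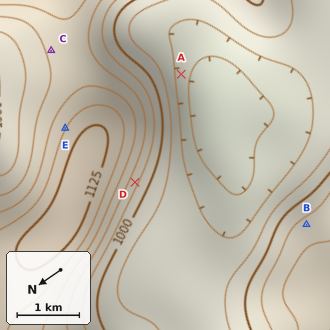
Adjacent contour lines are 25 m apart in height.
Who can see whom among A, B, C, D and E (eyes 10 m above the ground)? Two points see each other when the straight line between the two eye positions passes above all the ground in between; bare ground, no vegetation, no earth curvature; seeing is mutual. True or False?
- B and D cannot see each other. False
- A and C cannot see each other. True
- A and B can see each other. True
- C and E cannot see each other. False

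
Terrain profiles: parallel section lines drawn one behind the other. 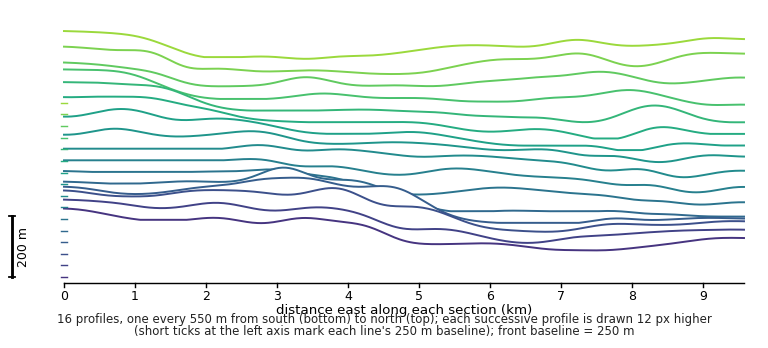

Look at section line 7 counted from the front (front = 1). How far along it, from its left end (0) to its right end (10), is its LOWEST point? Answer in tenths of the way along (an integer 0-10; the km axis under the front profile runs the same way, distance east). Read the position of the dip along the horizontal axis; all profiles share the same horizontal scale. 9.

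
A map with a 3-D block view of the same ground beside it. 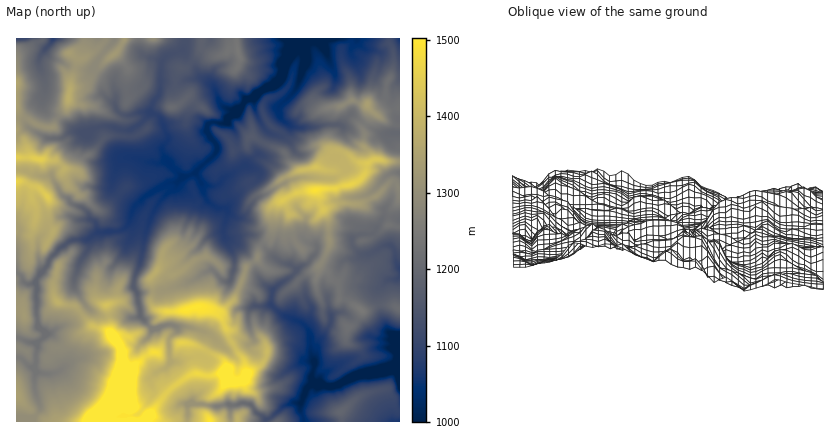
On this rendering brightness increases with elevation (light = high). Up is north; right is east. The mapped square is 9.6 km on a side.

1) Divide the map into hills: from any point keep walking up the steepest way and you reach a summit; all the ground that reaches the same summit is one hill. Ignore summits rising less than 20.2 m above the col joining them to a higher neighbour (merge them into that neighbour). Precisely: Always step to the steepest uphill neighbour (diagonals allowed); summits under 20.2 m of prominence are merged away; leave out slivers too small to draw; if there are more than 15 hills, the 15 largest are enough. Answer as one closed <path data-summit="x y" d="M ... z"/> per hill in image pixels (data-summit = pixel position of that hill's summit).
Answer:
<path data-summit="122 376" d="M252 235l-27 3 9 18 0 12 20 5 10 11 9 6-3 15-16 1-5 6 0 14 4 10-2 12 3 4 32 16 8-1 10-6 10 0-2 19 2 4 12 2 12-1 18-10 44-9 0-25-28-4-10-12-20-13 6-18 6-6 6-2-24 2-7 6-1 10 3 18-19 29-2-17-4-6 5-14 0-8-6-12 0-10-3-6-10-13-10-2-8-5z"/><path data-summit="316 190" d="M352 114l-10 11-20 0-18 3-14-3-5 11 9 14 4 4 4 1 12-6 6 0 18 9 8 10-4 6-8 4-30-1-14 3-4 3-11-19-17-10-12 12 10 3 3 3-1 6-4 4-8 3-20 23 1 8-4 14 3 8 4 1 12-4 12 1 20 22 8 5 10 2 10 13 3 6 0 10 6 12 0 8-5 14 4 6 2 17 18-27 1-10-3-18 6-7 20-3 24 2 10-8 12-4 0-8-4-8-1-10-3-4-6-1-16 9-8 1-10-11 2-7 6-3 14-1 10-16 16 3 0-86-18 0z"/><path data-summit="368 104" d="M356 38l-57 0 6 14 0 12-10 26-17 18 2 8 4 6 16 6 42-3 10-11 30 20 18-2 0-12-4-4-4-12 3-18-13 0-7-8 6-16 0-8-7-4-10-2z"/><path data-summit="156 272" d="M196 173l-14 4-6 9-15 14-10 16-7 20-4 28-6 14 0 10 4 5 34-5 20-7 18-11 2 0 12 11 7-1 3-10 0-14-11-24 4-22-9-2-11-8-5-16z"/><path data-summit="40 160" d="M106 126l-8 1-10 6-18-1-8 6-16 0-16-10-4 0-10 8 0 34 8 0 16 6 12 0 9 18 13 11 8 3 6 6 1 4 7 6 2 8 22-1 4-2 5-5 6-18-23-20 8-26 11-2-1-28z"/><path data-summit="226 370" d="M216 339l-12 18-12 0-12 5-10 0-6 7-4 1 4 16 16 17 30 3 36-3 4 1 14 14 4 1 16-13 8-3 8 0 6-13 8-6-3-6 3-10 0-7-10 0-10 6-8 1-32-16-4-9-10 1-12 6z"/><path data-summit="196 308" d="M238 269l-5 1-3 11-6 0-12-11-2 0-18 11-20 7-34 5 2 23 12 13 20-4 28 5 12 5 16 15 12-6 8 0 5-4-5-22 1-6 5-6 16-1 3-15-9-6-10-11z"/><path data-summit="238 52" d="M298 38l-112 0-3 12-17 6-4 6-1 20 19 1 8-4 12-1 14 10 5 14 5 5 14 4 8-11 28-15 7-7 3-14z"/><path data-summit="106 306" d="M176 182l-16 5-22 16-5 5-4 16-5 5-4 2-22 1-10 8 1 6-10 18-5 16 0 8 18 24 10 4 20-1 14 3 4-2-2-20-4-8 0-10 7-18 4-28 13-28 18-18z"/><path data-summit="172 108" d="M200 78l-12 1-8 4-18-1-3 12-5 6-4 12 10 6 8 18 0 4-6 8 1 6 3 6 16 17 14-4 21-23-2-8-8-10 1-8 4-2 14 1 4-7 7-4-13-5-5-5-5-14z"/><path data-summit="68 98" d="M44 50l-5 10 0 6 6 16-2 24 5 7 10 4 16 13 14 3 6-4 10-3 26 4 12-7 8-9-10-2-8 3-8 0-4-2-5-7 1-12-4-15-10-3-8-8-2 2-10 0-14-4-20-9z"/><path data-summit="340 412" d="M400 367l-44 8-22 11-24-1-5 7-5 14 4 16 96 0z"/><path data-summit="48 196" d="M38 175l-4 0-3 3-7 14-2 14-6 12 0 8 3 4-3 10 0 32 12 12 6-1 11-15-7-12 0-16 9-14 17-10 14 4 13 0-9-12-8-3-13-11-9-18z"/><path data-summit="16 182" d="M70 216l-10 1-10 7-12 16 0 16 6 12 14-18 12-9 8-2 8 1 12-8-1-6-3-5-16-1z"/><path data-summit="114 54" d="M138 38l-24 0-20 28 0 4 6 4 13 6 3 17 14-4 16-10 15 1 1-22-16-5-6-5z"/>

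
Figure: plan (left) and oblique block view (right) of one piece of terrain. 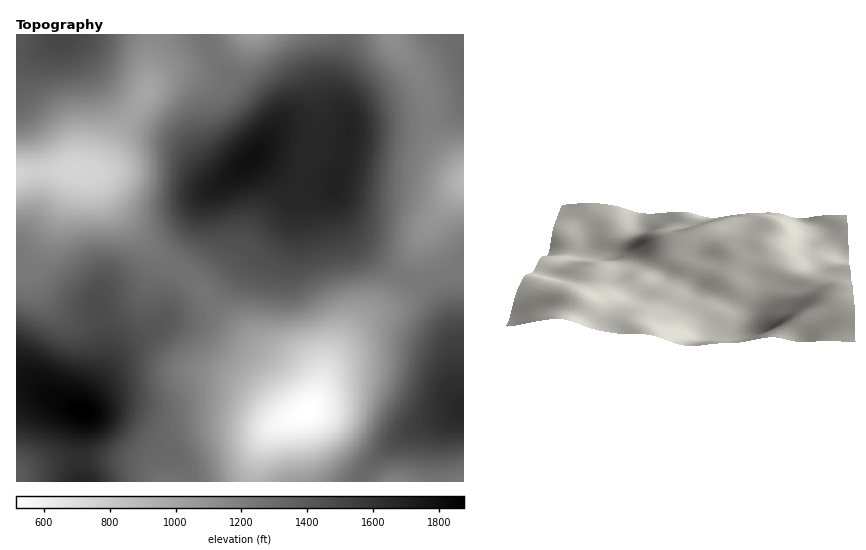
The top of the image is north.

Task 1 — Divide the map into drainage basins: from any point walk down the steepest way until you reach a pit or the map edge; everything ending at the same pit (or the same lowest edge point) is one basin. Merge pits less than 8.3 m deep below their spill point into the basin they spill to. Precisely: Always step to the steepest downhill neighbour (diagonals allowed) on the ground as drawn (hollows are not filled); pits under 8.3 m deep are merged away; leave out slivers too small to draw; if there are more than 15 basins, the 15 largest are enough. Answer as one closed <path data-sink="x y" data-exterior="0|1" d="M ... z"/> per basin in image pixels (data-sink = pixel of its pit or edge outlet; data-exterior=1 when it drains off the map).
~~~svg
<path data-sink="307 411" data-exterior="0" d="M257 158l-5 0-13 12-23 17-9 9-4 12-1 24-4 13-27 42-8 35-11 10-30 17-34 46-6 13 2 8-5 28 1 27 3 11 277 0 12-19 30-27 28-15 34-12-6-20-1-39-3-18-12-27-8-11-10-9-25-11-15-9-32-27-16-33-1-19-26 0-14-4z"/><path data-sink="76 170" data-exterior="0" d="M204 34l-145 0-6 8-28 21-5 15-2 21 18 51 2 16 0 31-6 22-16 28 1 137 10 0 11 4 14 9 30 14 6-16 31-43 8-8 28-15 8-7 8-35 27-42 4-13 1-24 4-12 9-9 23-17 17-16 12-17 5-9-3-12-44-43-12-16z"/><path data-sink="463 180" data-exterior="1" d="M463 106l-11 7-22 7-49 4-31 4-4 22-12 37 3 21 15 30 12 12 31 22 32 15 15 18 9 20 5 16 1 39 6 24z"/><path data-sink="253 35" data-exterior="1" d="M344 34l-139 1 5 12 11 20 46 45 5 7 1 9-20 29 11 4 27 19 11 4 33 2 11-36 4-24-16-31 0-18 10-31z"/><path data-sink="391 35" data-exterior="1" d="M459 34l-113 0-12 43 0 18 14 26 2 7 80-8 31-11 3-3 0-59z"/><path data-sink="17 481" data-exterior="1" d="M27 384l-11 1 0 96 66 1-3-38 5-31-32-16-14-9z"/><path data-sink="397 481" data-exterior="1" d="M463 410l-33 11-28 15-30 27-12 18 103 1z"/><path data-sink="17 175" data-exterior="1" d="M50 42l-15 7-19 3 1 194 15-27 6-22-1-40-6-23-11-28 0-28 5-15z"/>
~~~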